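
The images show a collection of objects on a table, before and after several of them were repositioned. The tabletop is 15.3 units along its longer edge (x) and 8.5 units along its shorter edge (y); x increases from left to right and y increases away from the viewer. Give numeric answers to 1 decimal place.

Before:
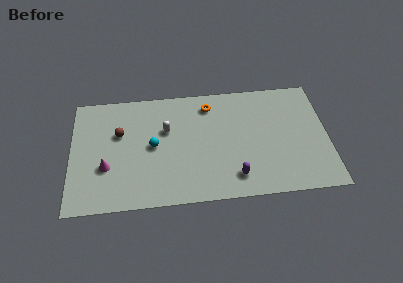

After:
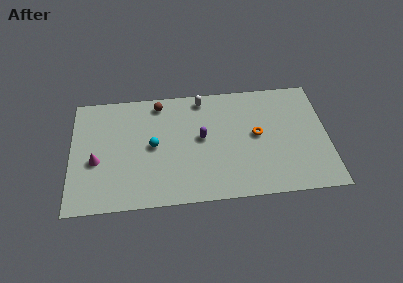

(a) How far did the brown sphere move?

3.1

From (2.9, 5.4) to (5.3, 7.4), the brown sphere covered √(2.4² + 2.0²) ≈ 3.1 units.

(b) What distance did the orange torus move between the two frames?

3.8

From (8.3, 7.0) to (11.1, 4.5), the orange torus covered √(2.8² + 2.5²) ≈ 3.8 units.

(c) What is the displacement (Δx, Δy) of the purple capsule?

(-1.9, 3.0)

The purple capsule was at about (9.7, 1.6) and moved to about (7.8, 4.6).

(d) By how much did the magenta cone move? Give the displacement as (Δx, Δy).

(-0.6, 0.5)

The magenta cone was at about (2.1, 3.0) and moved to about (1.5, 3.5).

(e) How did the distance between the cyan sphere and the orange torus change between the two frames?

+1.9

They were about 4.3 units apart before and 6.2 after — 1.9 units further apart.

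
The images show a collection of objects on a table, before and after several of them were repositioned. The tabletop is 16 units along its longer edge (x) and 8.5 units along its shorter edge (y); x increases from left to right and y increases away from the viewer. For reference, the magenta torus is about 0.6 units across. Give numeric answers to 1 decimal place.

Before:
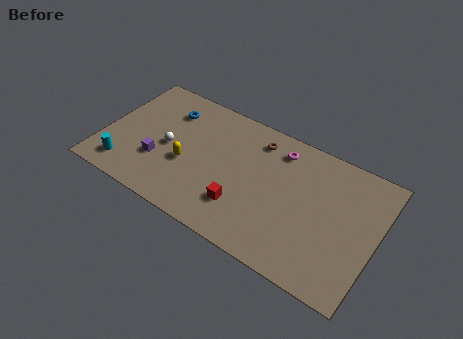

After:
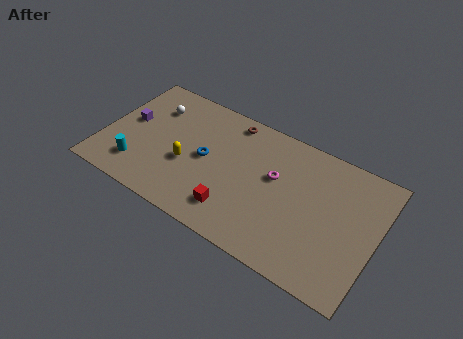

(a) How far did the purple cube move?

2.8

The purple cube was near (3.4, 2.8) before and (1.3, 4.7) after, so it travelled √(2.1² + 1.9²) ≈ 2.8 units.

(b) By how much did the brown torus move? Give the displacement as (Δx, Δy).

(-1.7, 0.5)

The brown torus started near (8.7, 7.0) and ended near (7.0, 7.5).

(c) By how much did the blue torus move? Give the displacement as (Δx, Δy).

(2.6, -2.2)

The blue torus was at about (3.4, 6.5) and moved to about (6.0, 4.3).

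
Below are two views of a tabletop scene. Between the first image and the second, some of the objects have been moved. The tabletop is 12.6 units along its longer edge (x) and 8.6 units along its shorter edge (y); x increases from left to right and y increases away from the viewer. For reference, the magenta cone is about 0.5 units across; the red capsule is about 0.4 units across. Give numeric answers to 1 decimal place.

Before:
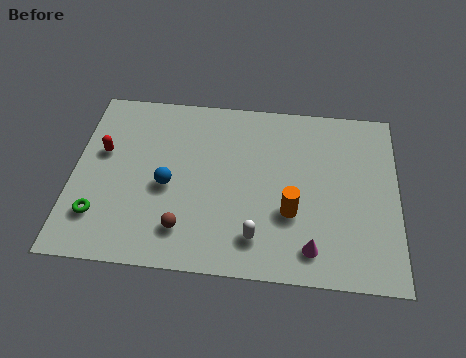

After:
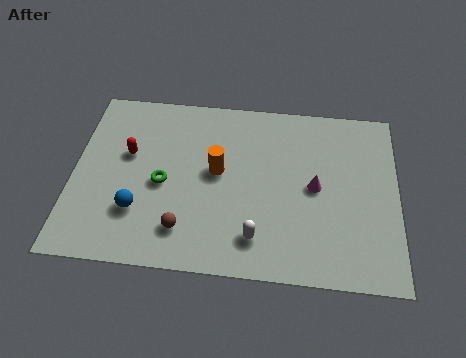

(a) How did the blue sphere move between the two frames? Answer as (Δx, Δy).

(-1.1, -1.3)

The blue sphere started near (3.7, 3.8) and ended near (2.6, 2.5).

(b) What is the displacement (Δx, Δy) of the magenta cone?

(0.1, 2.9)

The magenta cone was at about (9.3, 1.4) and moved to about (9.4, 4.3).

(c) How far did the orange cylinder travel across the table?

3.4

The orange cylinder moved from about (8.5, 3.0) to (5.6, 4.7), a distance of √(2.9² + 1.7²) ≈ 3.4.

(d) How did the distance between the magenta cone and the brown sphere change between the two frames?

+0.7

The distance was about 4.9 in the first image and 5.6 in the second, so they moved 0.7 units further apart.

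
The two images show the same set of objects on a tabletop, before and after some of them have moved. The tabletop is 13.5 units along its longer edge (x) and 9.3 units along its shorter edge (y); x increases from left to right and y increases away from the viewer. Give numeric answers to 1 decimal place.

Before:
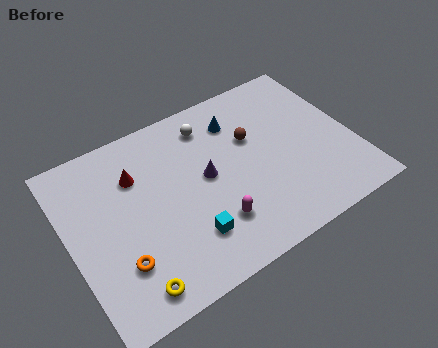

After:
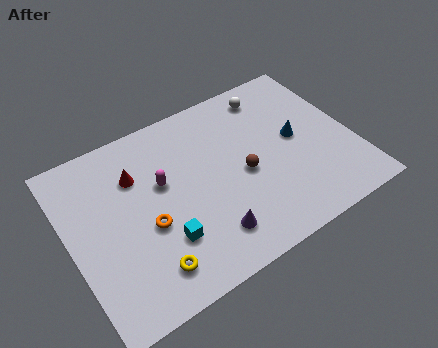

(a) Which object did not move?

the red cone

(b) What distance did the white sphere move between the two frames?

3.1

The white sphere was near (7.1, 7.6) before and (10.2, 7.9) after, so it travelled √(3.1² + 0.3²) ≈ 3.1 units.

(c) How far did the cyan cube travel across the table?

1.2

From (5.2, 2.3) to (4.1, 2.7), the cyan cube covered √(1.1² + 0.4²) ≈ 1.2 units.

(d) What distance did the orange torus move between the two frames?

1.9

The orange torus was near (2.0, 2.6) before and (3.5, 3.8) after, so it travelled √(1.5² + 1.2²) ≈ 1.9 units.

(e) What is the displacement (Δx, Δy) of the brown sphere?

(-0.7, -1.7)

From the two frames, the brown sphere sits at roughly (8.9, 5.9) before and (8.2, 4.2) after.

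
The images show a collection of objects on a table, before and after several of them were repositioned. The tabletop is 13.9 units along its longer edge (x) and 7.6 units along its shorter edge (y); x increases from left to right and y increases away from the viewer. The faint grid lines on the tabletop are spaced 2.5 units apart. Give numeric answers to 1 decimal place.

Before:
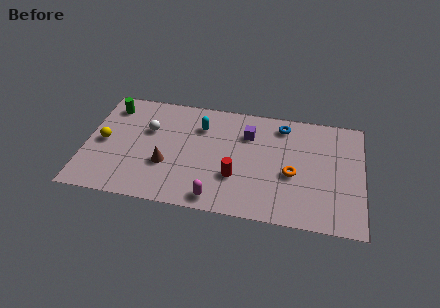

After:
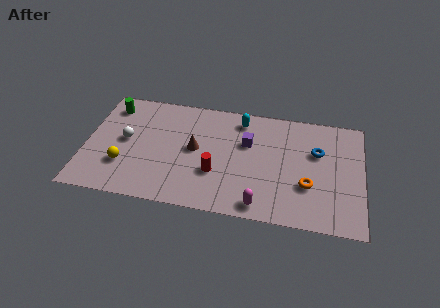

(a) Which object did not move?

the green cylinder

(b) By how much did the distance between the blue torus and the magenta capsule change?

-1.5

Before: roughly 6.3 units apart; after: 4.8. That's 1.5 units closer together.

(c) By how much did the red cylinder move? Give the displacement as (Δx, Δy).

(-1.0, 0.1)

From the two frames, the red cylinder sits at roughly (7.6, 2.5) before and (6.6, 2.6) after.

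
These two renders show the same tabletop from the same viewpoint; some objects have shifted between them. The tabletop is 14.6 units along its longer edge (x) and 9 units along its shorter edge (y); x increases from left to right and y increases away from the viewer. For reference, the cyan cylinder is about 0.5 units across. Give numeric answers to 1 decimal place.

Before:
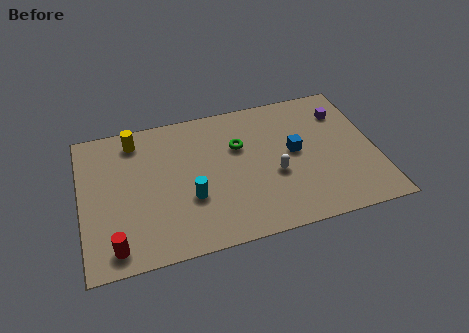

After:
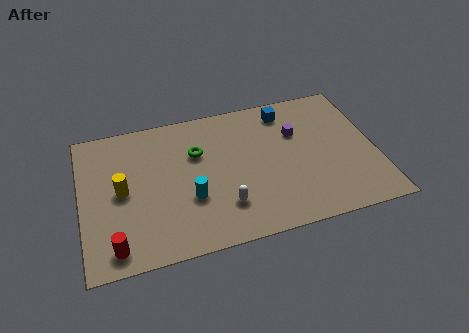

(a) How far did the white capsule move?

2.9

The white capsule moved from about (9.5, 3.6) to (6.9, 2.3), a distance of √(2.6² + 1.3²) ≈ 2.9.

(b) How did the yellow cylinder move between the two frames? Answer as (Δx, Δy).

(-0.8, -3.1)

From the two frames, the yellow cylinder sits at roughly (2.8, 7.6) before and (2.0, 4.5) after.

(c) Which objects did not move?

the cyan cylinder and the red cylinder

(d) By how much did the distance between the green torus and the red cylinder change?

-1.5

The distance was about 7.9 in the first image and 6.4 in the second, so they moved 1.5 units closer together.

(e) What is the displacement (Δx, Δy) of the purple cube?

(-2.4, -0.8)

The purple cube was at about (13.2, 6.8) and moved to about (10.8, 6.0).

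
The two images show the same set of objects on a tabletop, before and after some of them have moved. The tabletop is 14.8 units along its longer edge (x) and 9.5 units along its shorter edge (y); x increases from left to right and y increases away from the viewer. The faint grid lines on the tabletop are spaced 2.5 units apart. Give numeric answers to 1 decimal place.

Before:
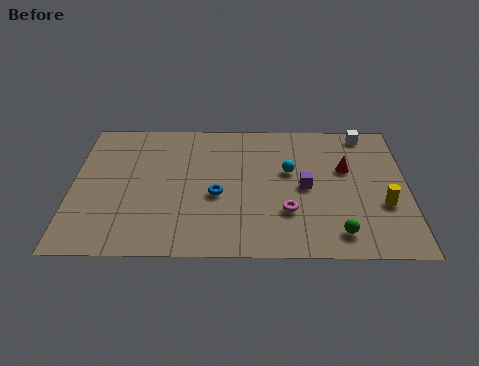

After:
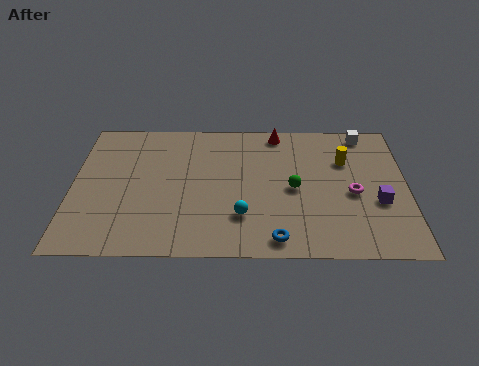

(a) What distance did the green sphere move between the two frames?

3.6

The green sphere moved from about (11.7, 1.5) to (9.8, 4.5), a distance of √(1.9² + 3.0²) ≈ 3.6.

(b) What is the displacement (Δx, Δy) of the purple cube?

(3.2, -1.0)

The purple cube was at about (10.3, 4.6) and moved to about (13.5, 3.6).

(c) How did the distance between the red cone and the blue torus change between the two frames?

+1.4

The distance was about 6.0 in the first image and 7.4 in the second, so they moved 1.4 units further apart.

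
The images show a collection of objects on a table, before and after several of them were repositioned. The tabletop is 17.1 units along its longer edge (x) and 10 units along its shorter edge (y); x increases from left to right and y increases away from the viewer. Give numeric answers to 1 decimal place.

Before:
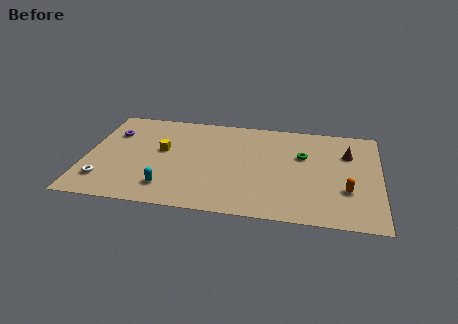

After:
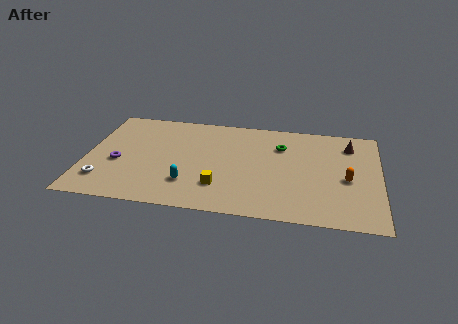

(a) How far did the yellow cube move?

4.7

The yellow cube was near (4.4, 5.7) before and (7.9, 2.6) after, so it travelled √(3.5² + 3.1²) ≈ 4.7 units.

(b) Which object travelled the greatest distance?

the yellow cube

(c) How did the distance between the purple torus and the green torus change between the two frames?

-1.3

The distance was about 11.2 in the first image and 9.9 in the second, so they moved 1.3 units closer together.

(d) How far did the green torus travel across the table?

1.5

The green torus was near (12.6, 6.4) before and (11.3, 7.2) after, so it travelled √(1.3² + 0.8²) ≈ 1.5 units.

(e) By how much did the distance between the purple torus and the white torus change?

-2.9

The distance was about 4.9 in the first image and 2.0 in the second, so they moved 2.9 units closer together.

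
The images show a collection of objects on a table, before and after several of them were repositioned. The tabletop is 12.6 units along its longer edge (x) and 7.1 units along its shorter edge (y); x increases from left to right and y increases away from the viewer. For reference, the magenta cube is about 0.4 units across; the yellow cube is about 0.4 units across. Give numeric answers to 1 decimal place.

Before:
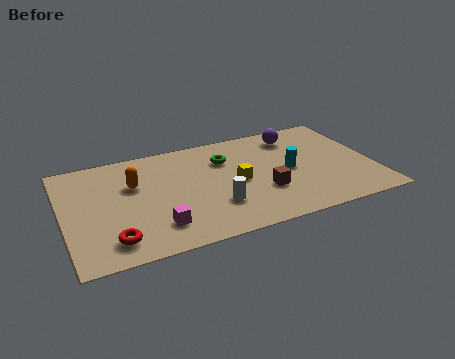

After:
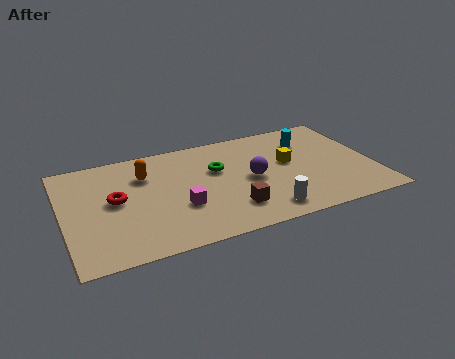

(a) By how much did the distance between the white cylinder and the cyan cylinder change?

+1.3

They were about 3.5 units apart before and 4.8 after — 1.3 units further apart.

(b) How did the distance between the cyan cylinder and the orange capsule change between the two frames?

+0.4

The distance was about 6.4 in the first image and 6.8 in the second, so they moved 0.4 units further apart.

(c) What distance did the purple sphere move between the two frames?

3.2

From (9.7, 5.8) to (7.6, 3.4), the purple sphere covered √(2.1² + 2.4²) ≈ 3.2 units.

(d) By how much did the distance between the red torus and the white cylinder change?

+2.1

The distance was about 4.3 in the first image and 6.4 in the second, so they moved 2.1 units further apart.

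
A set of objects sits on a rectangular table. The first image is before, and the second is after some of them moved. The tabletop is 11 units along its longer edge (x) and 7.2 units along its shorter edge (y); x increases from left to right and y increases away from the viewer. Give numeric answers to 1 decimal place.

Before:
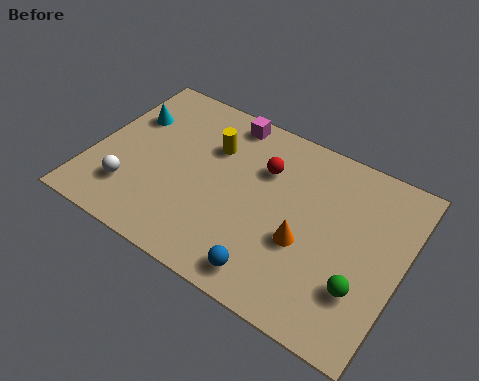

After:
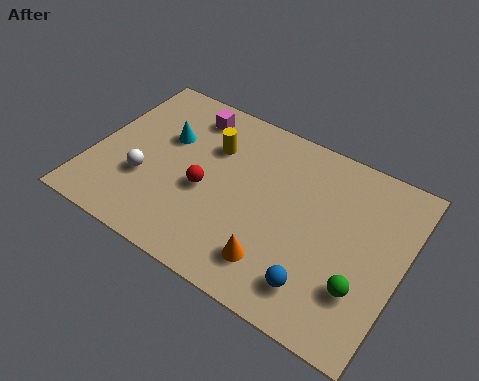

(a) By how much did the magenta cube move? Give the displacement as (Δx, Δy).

(-1.3, -0.4)

The magenta cube started near (4.3, 6.4) and ended near (3.0, 6.0).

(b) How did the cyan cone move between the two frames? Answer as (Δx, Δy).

(1.4, -0.3)

The cyan cone started near (1.0, 4.9) and ended near (2.4, 4.6).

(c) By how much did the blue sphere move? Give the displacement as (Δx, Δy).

(1.6, 0.4)

The blue sphere was at about (6.8, 1.0) and moved to about (8.4, 1.4).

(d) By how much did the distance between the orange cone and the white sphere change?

-1.2

They were about 6.2 units apart before and 5.0 after — 1.2 units closer together.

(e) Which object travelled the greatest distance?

the red sphere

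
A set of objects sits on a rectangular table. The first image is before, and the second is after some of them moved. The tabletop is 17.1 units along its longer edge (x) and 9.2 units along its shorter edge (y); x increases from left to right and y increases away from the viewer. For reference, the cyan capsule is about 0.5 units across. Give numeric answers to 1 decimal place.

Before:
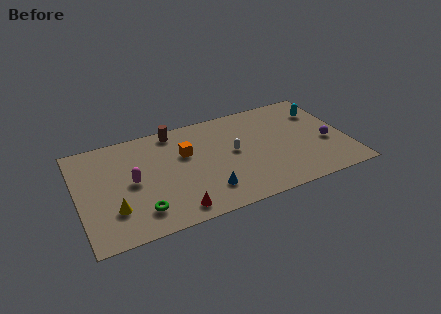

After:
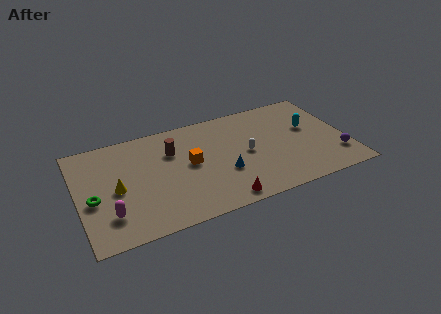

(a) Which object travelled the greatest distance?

the green torus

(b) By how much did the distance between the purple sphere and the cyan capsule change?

+0.4

The distance was about 3.1 in the first image and 3.5 in the second, so they moved 0.4 units further apart.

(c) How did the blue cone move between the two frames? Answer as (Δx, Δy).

(1.2, 1.2)

The blue cone was at about (7.9, 2.1) and moved to about (9.1, 3.3).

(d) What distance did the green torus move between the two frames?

3.4

From (3.7, 1.9) to (0.9, 3.9), the green torus covered √(2.8² + 2.0²) ≈ 3.4 units.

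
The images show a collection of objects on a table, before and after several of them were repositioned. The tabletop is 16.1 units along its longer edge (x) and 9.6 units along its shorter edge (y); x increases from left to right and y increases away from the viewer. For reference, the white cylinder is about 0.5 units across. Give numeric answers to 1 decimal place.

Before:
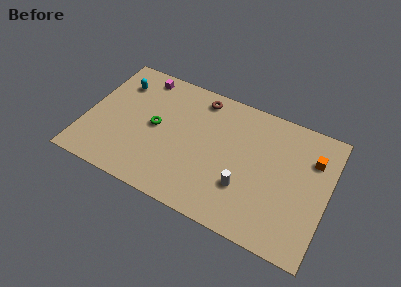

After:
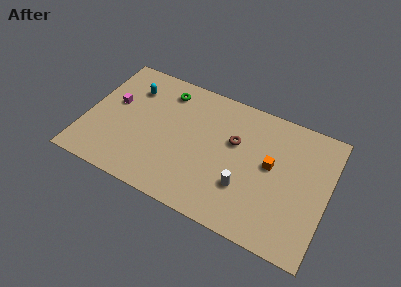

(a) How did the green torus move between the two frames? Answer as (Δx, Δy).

(0.3, 3.0)

From the two frames, the green torus sits at roughly (4.6, 4.9) before and (4.9, 7.9) after.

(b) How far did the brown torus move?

3.5

The brown torus moved from about (7.2, 8.3) to (9.8, 6.0), a distance of √(2.6² + 2.3²) ≈ 3.5.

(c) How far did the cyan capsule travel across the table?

0.9

The cyan capsule moved from about (1.8, 7.3) to (2.7, 7.2), a distance of √(0.9² + 0.1²) ≈ 0.9.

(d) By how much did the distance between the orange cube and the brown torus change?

-5.2

They were about 7.8 units apart before and 2.6 after — 5.2 units closer together.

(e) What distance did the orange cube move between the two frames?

3.1

From (14.9, 6.9) to (12.3, 5.3), the orange cube covered √(2.6² + 1.6²) ≈ 3.1 units.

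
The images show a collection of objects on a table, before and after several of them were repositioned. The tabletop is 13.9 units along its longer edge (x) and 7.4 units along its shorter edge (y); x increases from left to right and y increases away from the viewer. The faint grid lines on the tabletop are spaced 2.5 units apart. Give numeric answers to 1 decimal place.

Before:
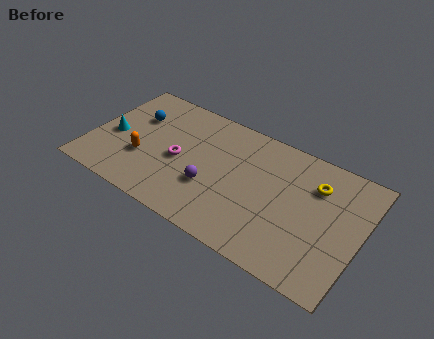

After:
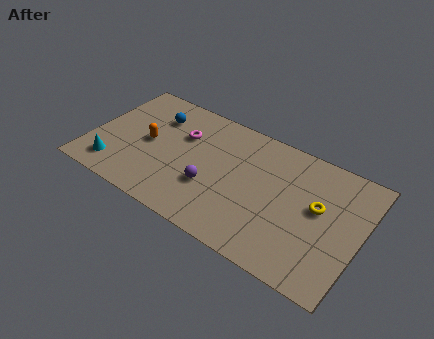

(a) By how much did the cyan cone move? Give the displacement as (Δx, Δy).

(0.4, -1.9)

The cyan cone started near (1.1, 3.3) and ended near (1.5, 1.4).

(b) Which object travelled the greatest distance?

the cyan cone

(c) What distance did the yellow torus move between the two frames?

1.2

From (11.4, 5.4) to (11.7, 4.2), the yellow torus covered √(0.3² + 1.2²) ≈ 1.2 units.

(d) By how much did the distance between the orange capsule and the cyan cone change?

+0.9

Before: roughly 1.8 units apart; after: 2.7. That's 0.9 units further apart.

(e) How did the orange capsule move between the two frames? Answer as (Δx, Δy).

(0.1, 1.1)

The orange capsule was at about (2.8, 2.6) and moved to about (2.9, 3.7).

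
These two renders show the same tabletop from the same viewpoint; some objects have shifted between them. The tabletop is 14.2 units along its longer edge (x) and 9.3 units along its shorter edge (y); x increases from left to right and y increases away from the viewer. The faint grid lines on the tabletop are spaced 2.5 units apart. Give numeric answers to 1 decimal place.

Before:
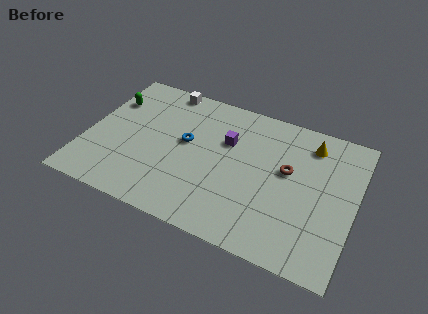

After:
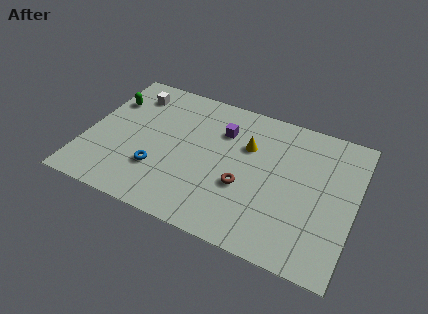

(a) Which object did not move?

the green capsule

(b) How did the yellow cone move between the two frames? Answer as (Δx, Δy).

(-3.2, -1.4)

The yellow cone was at about (11.6, 7.6) and moved to about (8.4, 6.2).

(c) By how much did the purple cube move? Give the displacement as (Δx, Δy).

(-0.3, 0.6)

The purple cube started near (7.3, 6.1) and ended near (7.0, 6.7).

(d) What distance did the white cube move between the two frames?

1.9

The white cube moved from about (3.6, 8.5) to (2.0, 7.5), a distance of √(1.6² + 1.0²) ≈ 1.9.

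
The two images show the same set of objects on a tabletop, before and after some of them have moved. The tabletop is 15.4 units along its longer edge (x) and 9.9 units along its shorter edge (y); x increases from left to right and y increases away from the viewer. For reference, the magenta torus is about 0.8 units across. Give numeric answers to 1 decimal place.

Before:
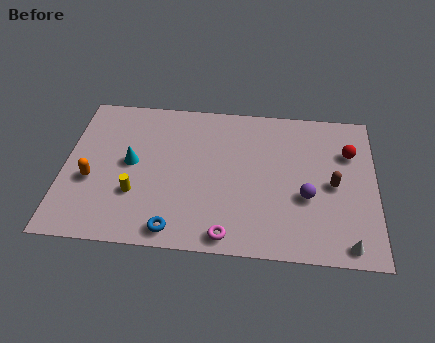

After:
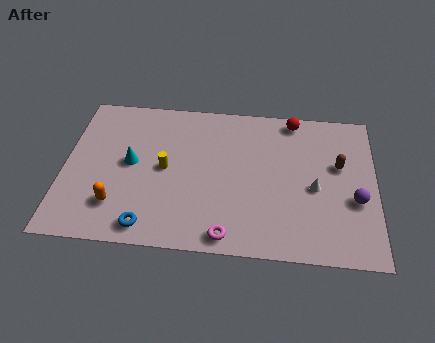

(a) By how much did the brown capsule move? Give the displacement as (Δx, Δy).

(0.3, 1.3)

From the two frames, the brown capsule sits at roughly (13.3, 4.7) before and (13.6, 6.0) after.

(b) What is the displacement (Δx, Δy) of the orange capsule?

(1.3, -1.5)

The orange capsule started near (1.4, 3.9) and ended near (2.7, 2.4).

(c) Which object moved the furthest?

the white cone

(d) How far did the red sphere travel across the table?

3.4

The red sphere moved from about (14.1, 6.9) to (11.3, 8.9), a distance of √(2.8² + 2.0²) ≈ 3.4.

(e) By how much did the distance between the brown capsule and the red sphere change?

+1.4

Before: roughly 2.3 units apart; after: 3.7. That's 1.4 units further apart.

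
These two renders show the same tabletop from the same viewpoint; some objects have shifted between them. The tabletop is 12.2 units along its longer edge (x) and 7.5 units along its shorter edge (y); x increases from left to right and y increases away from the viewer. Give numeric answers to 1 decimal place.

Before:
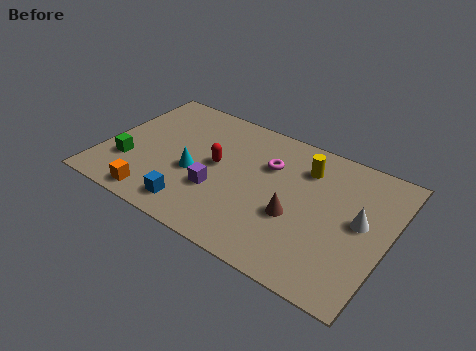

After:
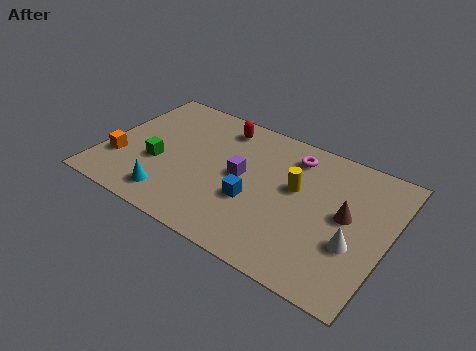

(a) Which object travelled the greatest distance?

the blue cube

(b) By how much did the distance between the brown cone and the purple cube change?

+1.2

The distance was about 3.3 in the first image and 4.5 in the second, so they moved 1.2 units further apart.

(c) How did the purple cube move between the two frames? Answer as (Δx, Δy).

(0.8, 1.3)

The purple cube started near (5.1, 2.6) and ended near (5.9, 3.9).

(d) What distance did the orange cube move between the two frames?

2.4

The orange cube was near (2.7, 0.9) before and (0.8, 2.3) after, so it travelled √(1.9² + 1.4²) ≈ 2.4 units.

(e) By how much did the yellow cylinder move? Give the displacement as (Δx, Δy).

(-0.2, -1.3)

From the two frames, the yellow cylinder sits at roughly (8.4, 5.7) before and (8.2, 4.4) after.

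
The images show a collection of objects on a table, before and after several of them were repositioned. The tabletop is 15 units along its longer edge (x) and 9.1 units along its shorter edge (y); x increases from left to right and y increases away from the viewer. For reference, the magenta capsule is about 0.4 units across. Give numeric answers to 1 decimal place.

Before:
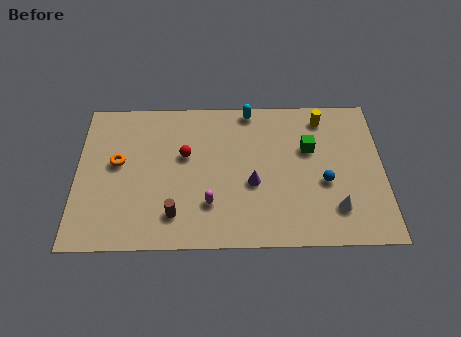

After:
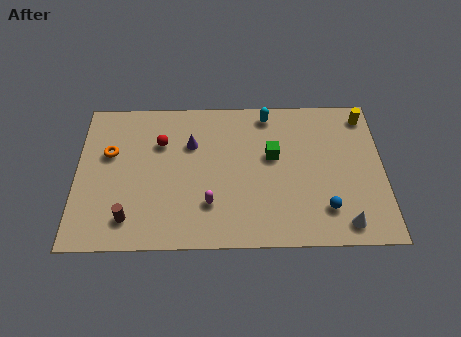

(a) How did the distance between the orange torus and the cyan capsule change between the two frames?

+0.9

They were about 7.2 units apart before and 8.1 after — 0.9 units further apart.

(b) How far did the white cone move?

1.0

The white cone moved from about (12.6, 2.1) to (13.0, 1.2), a distance of √(0.4² + 0.9²) ≈ 1.0.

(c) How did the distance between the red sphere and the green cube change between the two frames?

-0.5

Before: roughly 6.1 units apart; after: 5.6. That's 0.5 units closer together.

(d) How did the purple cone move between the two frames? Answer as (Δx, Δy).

(-3.0, 2.5)

The purple cone was at about (8.6, 3.7) and moved to about (5.6, 6.2).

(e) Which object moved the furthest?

the purple cone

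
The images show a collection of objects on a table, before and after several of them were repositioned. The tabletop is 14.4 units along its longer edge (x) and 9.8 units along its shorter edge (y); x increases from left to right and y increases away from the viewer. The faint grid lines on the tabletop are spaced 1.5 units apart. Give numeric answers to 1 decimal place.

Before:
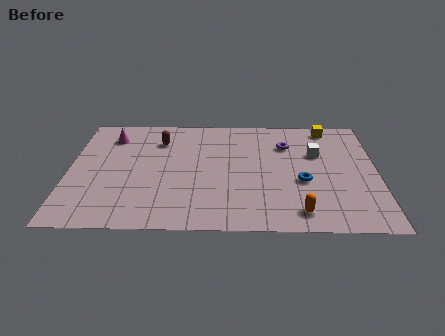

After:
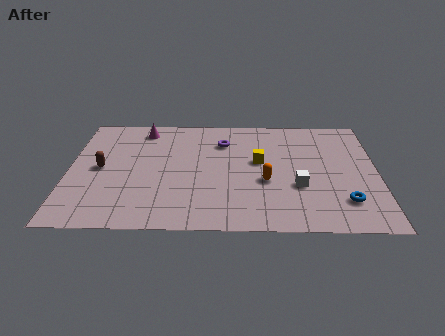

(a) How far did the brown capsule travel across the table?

3.7

The brown capsule moved from about (4.2, 7.4) to (1.5, 4.9), a distance of √(2.7² + 2.5²) ≈ 3.7.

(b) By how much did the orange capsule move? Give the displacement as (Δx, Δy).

(-1.5, 2.5)

From the two frames, the orange capsule sits at roughly (10.7, 1.4) before and (9.2, 3.9) after.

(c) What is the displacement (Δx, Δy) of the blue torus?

(1.9, -1.6)

The blue torus was at about (10.9, 3.9) and moved to about (12.8, 2.3).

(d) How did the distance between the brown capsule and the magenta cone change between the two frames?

+1.7

Before: roughly 2.3 units apart; after: 4.0. That's 1.7 units further apart.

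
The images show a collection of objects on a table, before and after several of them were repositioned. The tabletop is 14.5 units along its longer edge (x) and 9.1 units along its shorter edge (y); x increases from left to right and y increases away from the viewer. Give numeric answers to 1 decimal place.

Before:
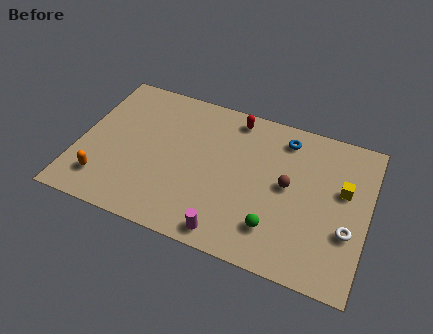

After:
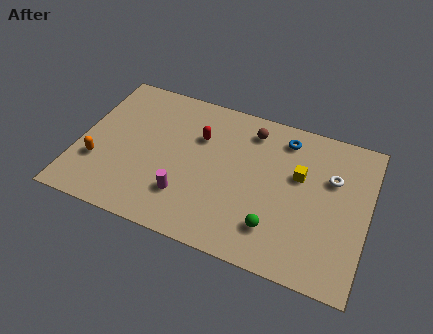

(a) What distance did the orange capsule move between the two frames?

1.1

From (1.5, 1.9) to (1.1, 2.9), the orange capsule covered √(0.4² + 1.0²) ≈ 1.1 units.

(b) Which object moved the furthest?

the brown sphere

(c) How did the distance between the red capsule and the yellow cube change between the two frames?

-1.1

They were about 6.2 units apart before and 5.1 after — 1.1 units closer together.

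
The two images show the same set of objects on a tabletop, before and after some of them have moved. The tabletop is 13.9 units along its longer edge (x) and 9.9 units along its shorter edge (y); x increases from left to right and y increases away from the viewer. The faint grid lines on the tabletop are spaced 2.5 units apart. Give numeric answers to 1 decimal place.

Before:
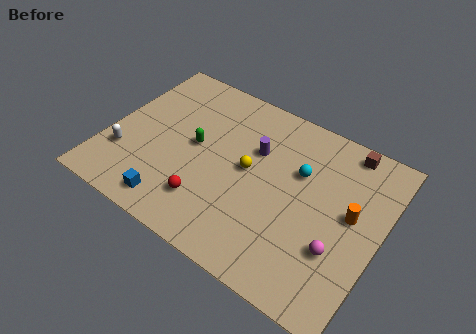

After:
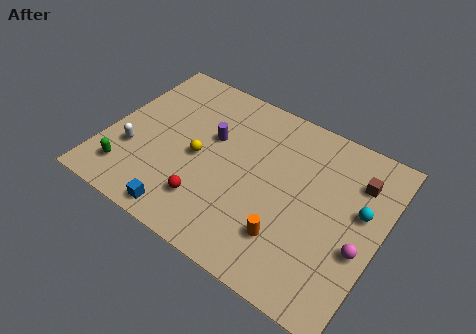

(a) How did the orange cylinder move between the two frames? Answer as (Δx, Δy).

(-2.7, -2.9)

From the two frames, the orange cylinder sits at roughly (12.4, 5.4) before and (9.7, 2.5) after.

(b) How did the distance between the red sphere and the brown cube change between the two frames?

-0.4

The distance was about 8.9 in the first image and 8.5 in the second, so they moved 0.4 units closer together.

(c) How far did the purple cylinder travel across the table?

2.2

The purple cylinder was near (7.3, 6.5) before and (5.1, 6.1) after, so it travelled √(2.2² + 0.4²) ≈ 2.2 units.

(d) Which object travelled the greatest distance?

the green capsule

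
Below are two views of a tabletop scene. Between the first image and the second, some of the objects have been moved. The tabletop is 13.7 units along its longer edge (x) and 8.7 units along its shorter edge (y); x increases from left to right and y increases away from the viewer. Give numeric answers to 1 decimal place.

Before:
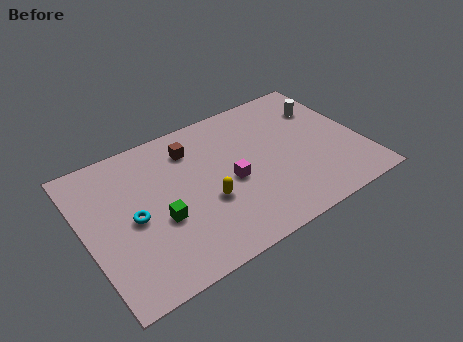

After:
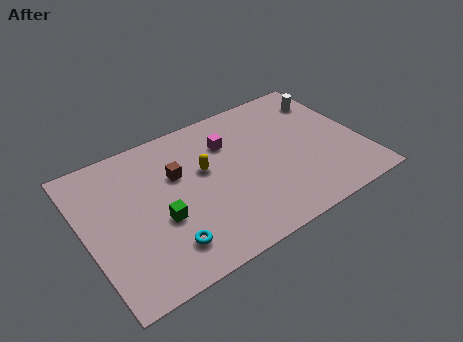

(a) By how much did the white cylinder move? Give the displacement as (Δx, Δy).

(0.3, 0.5)

The white cylinder started near (12.3, 6.3) and ended near (12.6, 6.8).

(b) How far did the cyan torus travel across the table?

2.6

The cyan torus moved from about (2.3, 4.1) to (3.5, 1.8), a distance of √(1.2² + 2.3²) ≈ 2.6.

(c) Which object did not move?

the green cube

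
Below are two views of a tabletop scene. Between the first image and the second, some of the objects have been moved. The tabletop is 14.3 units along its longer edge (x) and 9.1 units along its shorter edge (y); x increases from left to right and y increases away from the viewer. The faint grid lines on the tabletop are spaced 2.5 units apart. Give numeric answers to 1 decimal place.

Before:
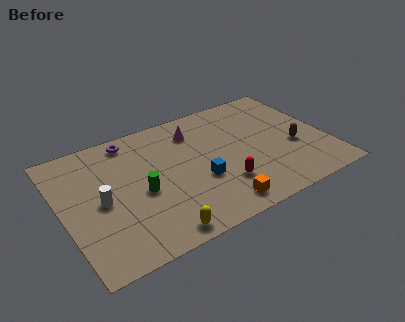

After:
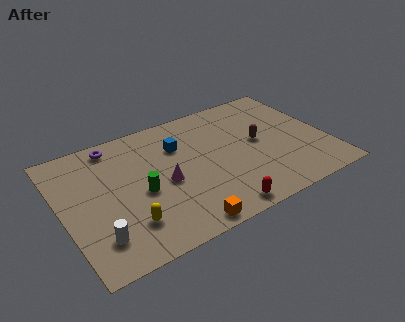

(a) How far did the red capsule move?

1.7

From (8.3, 2.5) to (7.8, 0.9), the red capsule covered √(0.5² + 1.6²) ≈ 1.7 units.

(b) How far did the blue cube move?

3.1

The blue cube was near (7.2, 3.4) before and (6.5, 6.4) after, so it travelled √(0.7² + 3.0²) ≈ 3.1 units.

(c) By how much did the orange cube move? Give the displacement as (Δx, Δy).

(-2.0, -0.4)

The orange cube started near (7.8, 1.2) and ended near (5.8, 0.8).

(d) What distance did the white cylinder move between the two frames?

2.4

From (2.0, 4.3) to (1.5, 2.0), the white cylinder covered √(0.5² + 2.3²) ≈ 2.4 units.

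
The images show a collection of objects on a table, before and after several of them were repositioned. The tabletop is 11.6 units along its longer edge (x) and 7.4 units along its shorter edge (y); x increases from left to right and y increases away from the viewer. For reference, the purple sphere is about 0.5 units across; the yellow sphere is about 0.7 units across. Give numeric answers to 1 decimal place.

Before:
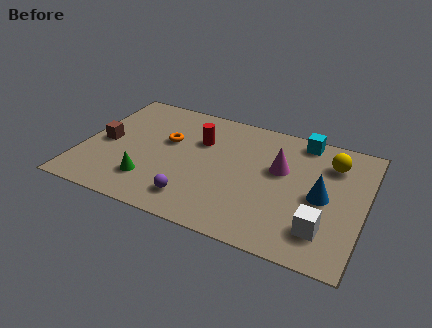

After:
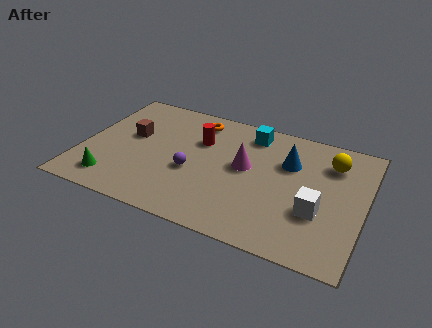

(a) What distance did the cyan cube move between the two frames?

2.1

The cyan cube moved from about (8.8, 6.6) to (6.7, 6.2), a distance of √(2.1² + 0.4²) ≈ 2.1.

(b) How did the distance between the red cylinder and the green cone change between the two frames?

+1.3

They were about 3.6 units apart before and 4.9 after — 1.3 units further apart.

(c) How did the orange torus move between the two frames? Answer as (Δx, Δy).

(1.0, 1.7)

The orange torus was at about (3.4, 4.5) and moved to about (4.4, 6.2).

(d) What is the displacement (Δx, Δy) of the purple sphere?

(-0.3, 1.6)

The purple sphere started near (4.9, 1.4) and ended near (4.6, 3.0).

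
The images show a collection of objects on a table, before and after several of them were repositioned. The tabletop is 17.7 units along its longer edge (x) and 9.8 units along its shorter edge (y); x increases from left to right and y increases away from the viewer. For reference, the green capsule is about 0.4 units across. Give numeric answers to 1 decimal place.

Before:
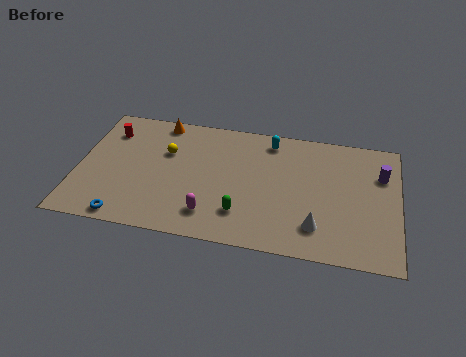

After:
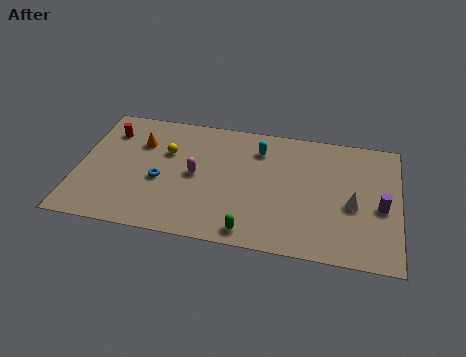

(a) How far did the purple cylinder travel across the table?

2.5

The purple cylinder was near (16.7, 6.8) before and (16.7, 4.3) after, so it travelled √(0.0² + 2.5²) ≈ 2.5 units.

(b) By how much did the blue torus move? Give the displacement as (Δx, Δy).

(1.7, 3.2)

The blue torus started near (2.9, 0.9) and ended near (4.6, 4.1).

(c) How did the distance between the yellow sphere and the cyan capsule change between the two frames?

-0.8

The distance was about 6.0 in the first image and 5.2 in the second, so they moved 0.8 units closer together.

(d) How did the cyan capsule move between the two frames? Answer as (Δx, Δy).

(-0.6, -0.8)

The cyan capsule was at about (10.5, 8.4) and moved to about (9.9, 7.6).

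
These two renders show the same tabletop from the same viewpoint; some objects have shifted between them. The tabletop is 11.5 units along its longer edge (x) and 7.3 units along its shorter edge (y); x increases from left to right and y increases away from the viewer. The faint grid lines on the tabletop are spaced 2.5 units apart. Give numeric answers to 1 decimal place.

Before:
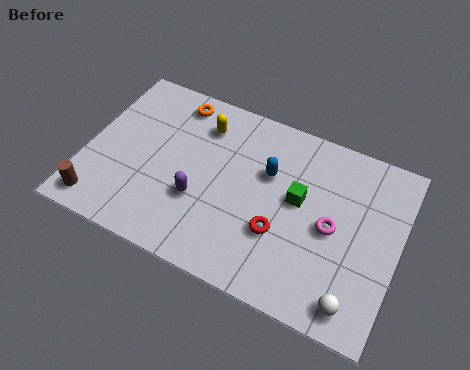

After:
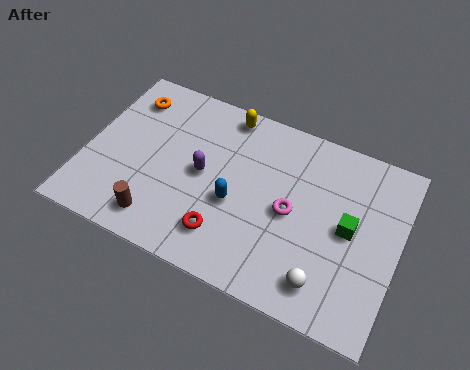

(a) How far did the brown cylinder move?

2.2

The brown cylinder moved from about (0.8, 1.0) to (3.0, 1.2), a distance of √(2.2² + 0.2²) ≈ 2.2.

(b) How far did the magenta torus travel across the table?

1.5

The magenta torus moved from about (9.1, 3.5) to (7.6, 3.5), a distance of √(1.5² + 0.0²) ≈ 1.5.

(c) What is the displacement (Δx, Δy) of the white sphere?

(-1.1, 0.3)

From the two frames, the white sphere sits at roughly (10.2, 1.0) before and (9.1, 1.3) after.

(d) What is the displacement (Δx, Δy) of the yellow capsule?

(0.8, 0.8)

The yellow capsule was at about (4.0, 5.7) and moved to about (4.8, 6.5).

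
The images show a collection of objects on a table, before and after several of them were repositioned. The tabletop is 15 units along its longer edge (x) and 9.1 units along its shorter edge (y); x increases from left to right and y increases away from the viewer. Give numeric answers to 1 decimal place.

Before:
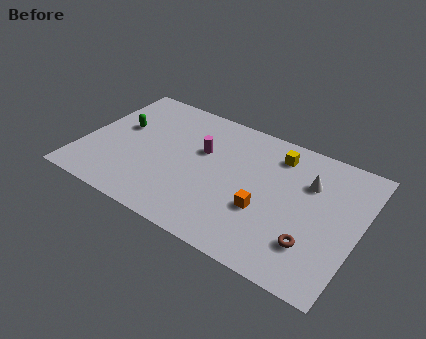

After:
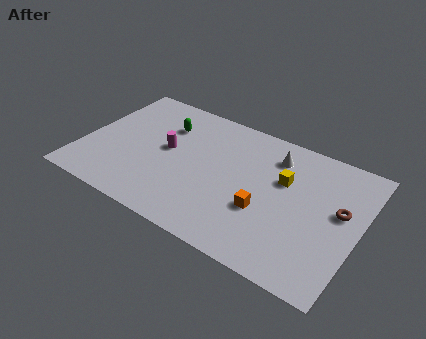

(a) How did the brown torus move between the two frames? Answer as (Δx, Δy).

(1.1, 2.8)

From the two frames, the brown torus sits at roughly (12.8, 2.4) before and (13.9, 5.2) after.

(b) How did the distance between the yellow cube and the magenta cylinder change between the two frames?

+2.1

Before: roughly 4.3 units apart; after: 6.4. That's 2.1 units further apart.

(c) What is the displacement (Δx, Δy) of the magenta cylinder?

(-1.8, -0.8)

From the two frames, the magenta cylinder sits at roughly (6.3, 5.7) before and (4.5, 4.9) after.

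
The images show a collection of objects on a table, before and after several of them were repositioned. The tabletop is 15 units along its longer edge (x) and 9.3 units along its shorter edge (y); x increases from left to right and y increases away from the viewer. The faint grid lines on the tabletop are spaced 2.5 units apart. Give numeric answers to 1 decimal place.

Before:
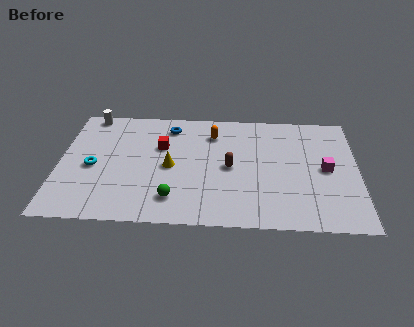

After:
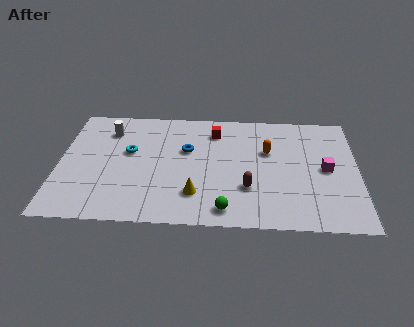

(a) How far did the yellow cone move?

2.5

The yellow cone moved from about (5.6, 4.4) to (6.9, 2.3), a distance of √(1.3² + 2.1²) ≈ 2.5.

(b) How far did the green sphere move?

2.7

From (5.8, 1.9) to (8.4, 1.2), the green sphere covered √(2.6² + 0.7²) ≈ 2.7 units.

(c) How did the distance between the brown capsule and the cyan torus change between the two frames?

-0.4

They were about 6.9 units apart before and 6.5 after — 0.4 units closer together.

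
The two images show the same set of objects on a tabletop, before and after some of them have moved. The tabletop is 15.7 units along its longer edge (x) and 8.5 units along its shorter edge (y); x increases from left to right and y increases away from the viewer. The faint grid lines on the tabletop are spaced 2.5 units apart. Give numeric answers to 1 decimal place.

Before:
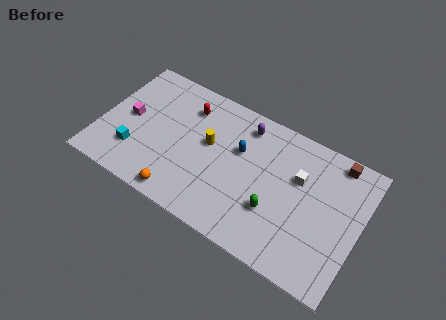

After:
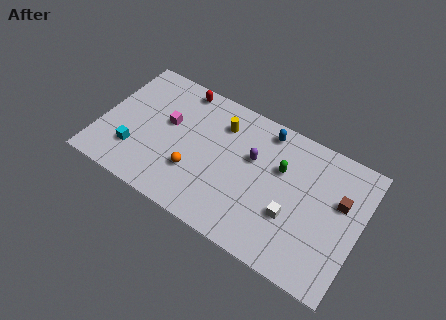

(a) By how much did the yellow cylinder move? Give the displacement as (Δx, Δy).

(0.5, 1.6)

From the two frames, the yellow cylinder sits at roughly (6.5, 4.9) before and (7.0, 6.5) after.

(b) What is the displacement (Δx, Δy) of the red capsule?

(-0.6, 1.0)

The red capsule started near (4.9, 6.6) and ended near (4.3, 7.6).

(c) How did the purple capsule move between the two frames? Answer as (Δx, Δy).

(0.7, -1.8)

From the two frames, the purple capsule sits at roughly (8.4, 7.1) before and (9.1, 5.3) after.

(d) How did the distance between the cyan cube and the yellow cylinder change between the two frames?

+1.4

The distance was about 4.9 in the first image and 6.3 in the second, so they moved 1.4 units further apart.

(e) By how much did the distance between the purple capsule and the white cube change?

-0.3

Before: roughly 3.8 units apart; after: 3.5. That's 0.3 units closer together.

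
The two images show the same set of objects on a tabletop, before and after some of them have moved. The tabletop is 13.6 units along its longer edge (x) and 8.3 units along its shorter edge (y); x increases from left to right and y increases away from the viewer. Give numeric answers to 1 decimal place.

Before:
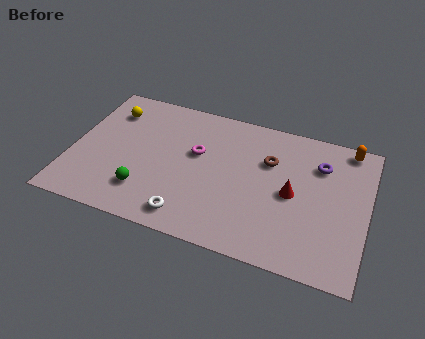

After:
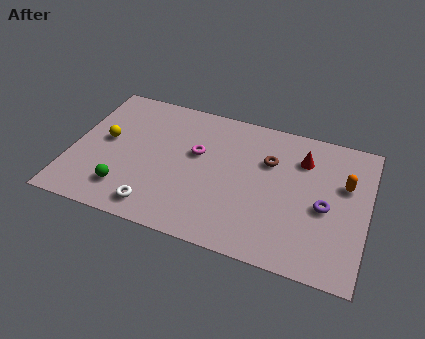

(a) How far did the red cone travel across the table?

2.2

From (10.2, 4.0) to (10.5, 6.2), the red cone covered √(0.3² + 2.2²) ≈ 2.2 units.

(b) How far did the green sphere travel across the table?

0.9

The green sphere was near (3.6, 2.0) before and (2.7, 1.8) after, so it travelled √(0.9² + 0.2²) ≈ 0.9 units.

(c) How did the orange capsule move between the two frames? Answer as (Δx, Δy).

(0.0, -2.2)

The orange capsule was at about (12.5, 7.5) and moved to about (12.5, 5.3).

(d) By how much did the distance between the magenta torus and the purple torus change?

+0.4

The distance was about 5.7 in the first image and 6.1 in the second, so they moved 0.4 units further apart.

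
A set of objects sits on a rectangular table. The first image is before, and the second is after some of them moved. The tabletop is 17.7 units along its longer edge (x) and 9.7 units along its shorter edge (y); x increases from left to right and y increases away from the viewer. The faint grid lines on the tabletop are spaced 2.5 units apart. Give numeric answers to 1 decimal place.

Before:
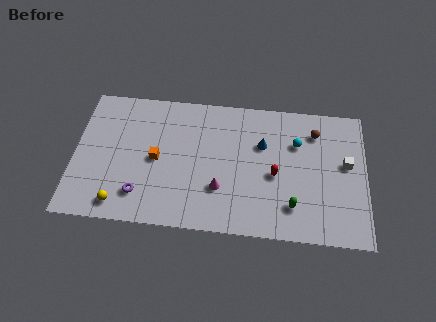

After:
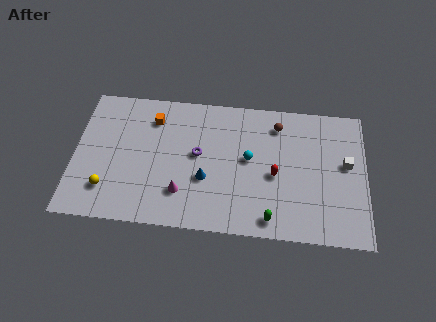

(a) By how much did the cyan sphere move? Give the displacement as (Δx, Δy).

(-2.9, -1.4)

From the two frames, the cyan sphere sits at roughly (13.5, 6.7) before and (10.6, 5.3) after.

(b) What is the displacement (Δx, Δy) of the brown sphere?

(-2.3, 0.3)

From the two frames, the brown sphere sits at roughly (14.6, 7.6) before and (12.3, 7.9) after.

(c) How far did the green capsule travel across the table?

1.6

The green capsule moved from about (13.3, 2.2) to (12.0, 1.2), a distance of √(1.3² + 1.0²) ≈ 1.6.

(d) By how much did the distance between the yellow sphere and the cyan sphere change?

-2.9

They were about 11.9 units apart before and 9.0 after — 2.9 units closer together.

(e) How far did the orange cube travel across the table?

2.9

The orange cube was near (5.0, 4.7) before and (4.7, 7.6) after, so it travelled √(0.3² + 2.9²) ≈ 2.9 units.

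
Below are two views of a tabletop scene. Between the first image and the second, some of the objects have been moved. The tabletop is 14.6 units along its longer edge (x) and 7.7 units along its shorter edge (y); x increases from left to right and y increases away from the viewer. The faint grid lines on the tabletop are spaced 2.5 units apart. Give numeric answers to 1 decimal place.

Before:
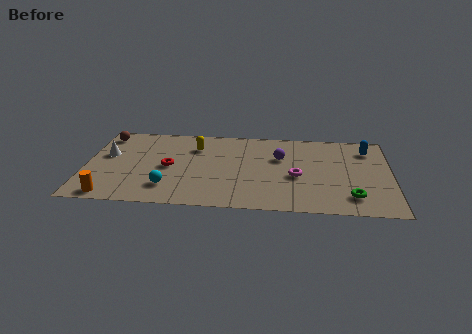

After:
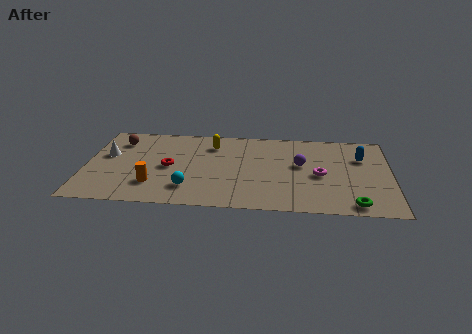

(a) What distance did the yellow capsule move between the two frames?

0.9

The yellow capsule was near (5.2, 5.7) before and (6.0, 6.0) after, so it travelled √(0.8² + 0.3²) ≈ 0.9 units.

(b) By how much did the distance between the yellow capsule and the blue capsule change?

-1.1

Before: roughly 8.3 units apart; after: 7.2. That's 1.1 units closer together.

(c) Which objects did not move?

the red torus and the white cone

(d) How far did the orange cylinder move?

2.3

From (1.3, 0.8) to (3.3, 2.0), the orange cylinder covered √(2.0² + 1.2²) ≈ 2.3 units.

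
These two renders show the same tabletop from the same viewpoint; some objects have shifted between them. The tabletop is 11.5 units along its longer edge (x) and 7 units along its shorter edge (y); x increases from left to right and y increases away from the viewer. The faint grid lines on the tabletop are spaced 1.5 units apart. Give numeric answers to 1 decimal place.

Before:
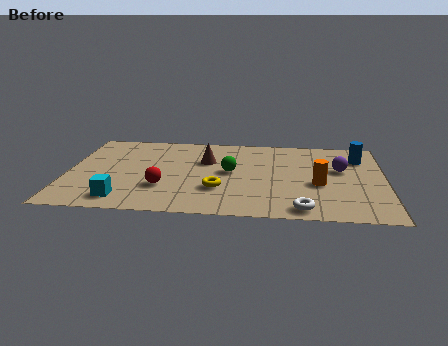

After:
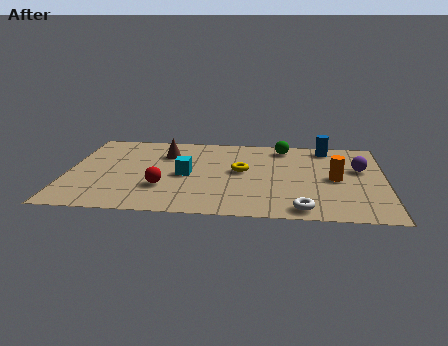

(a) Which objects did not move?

the white torus and the red sphere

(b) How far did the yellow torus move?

1.8

The yellow torus moved from about (5.5, 2.2) to (6.3, 3.8), a distance of √(0.8² + 1.6²) ≈ 1.8.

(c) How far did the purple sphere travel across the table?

0.7

The purple sphere moved from about (9.9, 4.2) to (10.6, 4.3), a distance of √(0.7² + 0.1²) ≈ 0.7.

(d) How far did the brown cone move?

1.6

The brown cone moved from about (5.0, 4.6) to (3.5, 5.1), a distance of √(1.5² + 0.5²) ≈ 1.6.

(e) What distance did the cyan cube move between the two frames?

3.1

From (2.1, 1.1) to (4.3, 3.3), the cyan cube covered √(2.2² + 2.2²) ≈ 3.1 units.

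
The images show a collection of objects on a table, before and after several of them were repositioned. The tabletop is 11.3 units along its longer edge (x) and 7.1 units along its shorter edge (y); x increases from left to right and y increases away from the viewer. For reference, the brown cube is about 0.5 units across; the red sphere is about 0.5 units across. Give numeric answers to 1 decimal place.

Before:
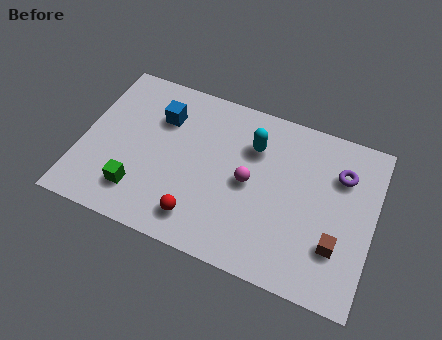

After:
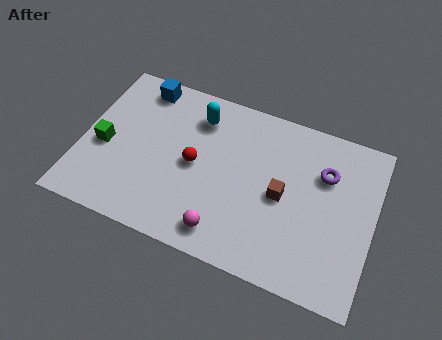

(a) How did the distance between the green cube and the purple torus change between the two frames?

+0.3

The distance was about 8.3 in the first image and 8.6 in the second, so they moved 0.3 units further apart.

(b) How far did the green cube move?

2.1

From (2.4, 1.6) to (0.9, 3.1), the green cube covered √(1.5² + 1.5²) ≈ 2.1 units.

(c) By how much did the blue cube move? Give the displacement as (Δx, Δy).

(-0.9, 1.1)

The blue cube was at about (2.9, 5.1) and moved to about (2.0, 6.2).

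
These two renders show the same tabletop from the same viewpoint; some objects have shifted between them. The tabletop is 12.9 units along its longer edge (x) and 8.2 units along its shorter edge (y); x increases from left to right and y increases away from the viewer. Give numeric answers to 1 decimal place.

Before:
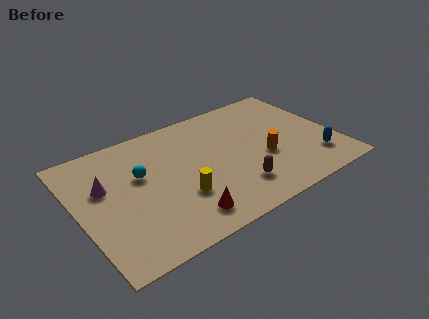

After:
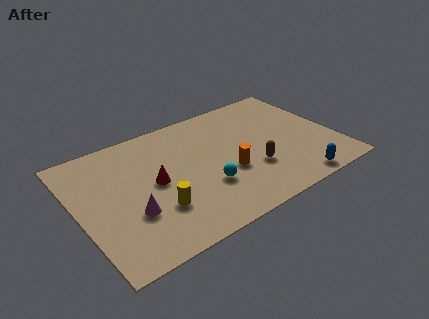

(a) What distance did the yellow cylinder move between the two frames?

1.2

The yellow cylinder was near (4.8, 2.7) before and (3.6, 2.5) after, so it travelled √(1.2² + 0.2²) ≈ 1.2 units.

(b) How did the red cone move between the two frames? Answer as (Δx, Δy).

(-0.9, 2.8)

The red cone started near (4.7, 1.4) and ended near (3.8, 4.2).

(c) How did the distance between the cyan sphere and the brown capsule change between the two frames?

-2.9

They were about 5.3 units apart before and 2.4 after — 2.9 units closer together.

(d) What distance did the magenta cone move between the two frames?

2.5

The magenta cone moved from about (1.4, 5.1) to (2.4, 2.8), a distance of √(1.0² + 2.3²) ≈ 2.5.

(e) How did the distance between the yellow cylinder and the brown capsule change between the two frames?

+2.1

The distance was about 2.8 in the first image and 4.9 in the second, so they moved 2.1 units further apart.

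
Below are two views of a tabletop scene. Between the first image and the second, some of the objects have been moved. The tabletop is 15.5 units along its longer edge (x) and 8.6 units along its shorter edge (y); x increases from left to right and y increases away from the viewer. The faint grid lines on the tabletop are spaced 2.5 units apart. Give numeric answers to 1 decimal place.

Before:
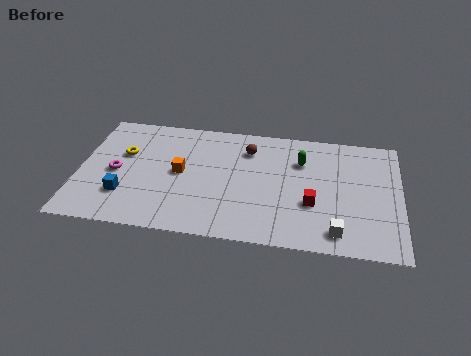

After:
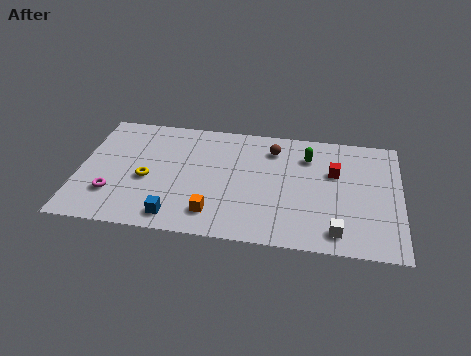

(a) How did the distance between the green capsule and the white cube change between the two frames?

+0.3

They were about 5.1 units apart before and 5.4 after — 0.3 units further apart.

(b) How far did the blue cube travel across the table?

2.8

The blue cube moved from about (2.3, 2.4) to (4.8, 1.2), a distance of √(2.5² + 1.2²) ≈ 2.8.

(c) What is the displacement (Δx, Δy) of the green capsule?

(0.3, 0.4)

The green capsule started near (10.7, 6.1) and ended near (11.0, 6.5).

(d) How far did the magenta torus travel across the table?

1.6

The magenta torus was near (1.8, 4.0) before and (1.7, 2.4) after, so it travelled √(0.1² + 1.6²) ≈ 1.6 units.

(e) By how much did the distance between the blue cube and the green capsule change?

-1.0

The distance was about 9.2 in the first image and 8.2 in the second, so they moved 1.0 units closer together.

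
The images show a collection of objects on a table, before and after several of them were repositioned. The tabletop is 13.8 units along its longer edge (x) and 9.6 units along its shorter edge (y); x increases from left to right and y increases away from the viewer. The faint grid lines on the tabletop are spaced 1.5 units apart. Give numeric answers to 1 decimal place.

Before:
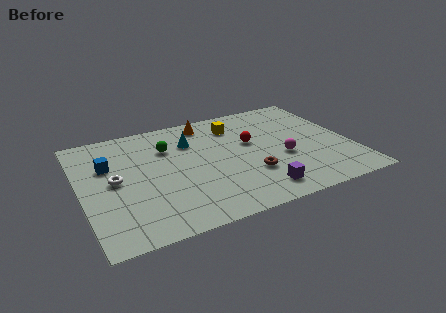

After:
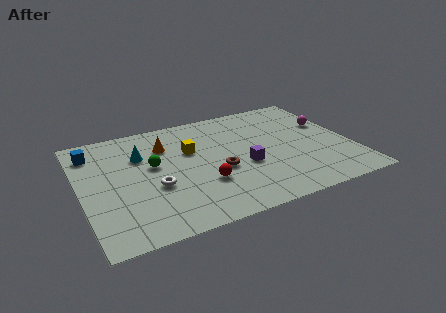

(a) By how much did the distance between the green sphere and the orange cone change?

-1.0

Before: roughly 2.7 units apart; after: 1.7. That's 1.0 units closer together.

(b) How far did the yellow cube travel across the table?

2.9

The yellow cube was near (8.2, 7.5) before and (5.7, 6.1) after, so it travelled √(2.5² + 1.4²) ≈ 2.9 units.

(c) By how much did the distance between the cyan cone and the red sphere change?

+1.3

Before: roughly 3.2 units apart; after: 4.5. That's 1.3 units further apart.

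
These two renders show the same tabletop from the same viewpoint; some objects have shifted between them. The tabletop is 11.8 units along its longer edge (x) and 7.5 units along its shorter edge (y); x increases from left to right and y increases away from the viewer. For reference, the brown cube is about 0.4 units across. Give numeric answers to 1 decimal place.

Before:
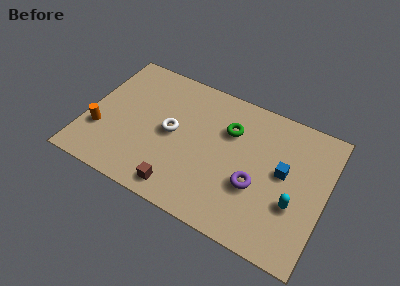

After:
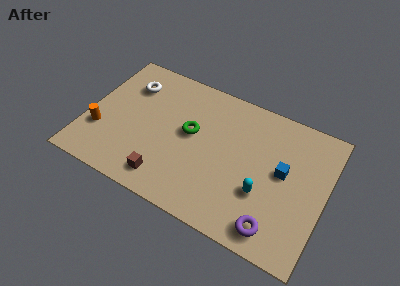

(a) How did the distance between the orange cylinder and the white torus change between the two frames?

-0.3

The distance was about 3.7 in the first image and 3.4 in the second, so they moved 0.3 units closer together.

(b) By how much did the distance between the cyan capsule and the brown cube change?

-0.9

They were about 5.7 units apart before and 4.8 after — 0.9 units closer together.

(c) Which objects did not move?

the orange cylinder and the blue cube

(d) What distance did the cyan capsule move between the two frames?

1.5

The cyan capsule moved from about (10.4, 2.7) to (8.9, 2.6), a distance of √(1.5² + 0.1²) ≈ 1.5.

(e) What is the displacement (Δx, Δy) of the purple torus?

(1.2, -1.7)

The purple torus was at about (8.5, 2.8) and moved to about (9.7, 1.1).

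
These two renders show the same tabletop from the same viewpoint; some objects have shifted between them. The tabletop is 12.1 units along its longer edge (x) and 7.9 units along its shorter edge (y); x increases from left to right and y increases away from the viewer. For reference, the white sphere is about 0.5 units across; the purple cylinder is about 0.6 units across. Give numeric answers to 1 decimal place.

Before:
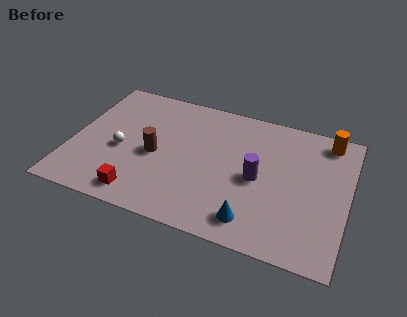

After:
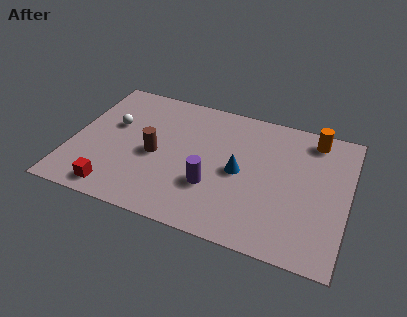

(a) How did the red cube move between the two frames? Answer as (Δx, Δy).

(-1.1, -0.1)

The red cube started near (3.3, 1.1) and ended near (2.2, 1.0).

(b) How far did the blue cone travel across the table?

2.6

The blue cone was near (8.2, 1.3) before and (7.4, 3.8) after, so it travelled √(0.8² + 2.5²) ≈ 2.6 units.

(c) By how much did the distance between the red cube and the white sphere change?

+1.3

Before: roughly 2.5 units apart; after: 3.8. That's 1.3 units further apart.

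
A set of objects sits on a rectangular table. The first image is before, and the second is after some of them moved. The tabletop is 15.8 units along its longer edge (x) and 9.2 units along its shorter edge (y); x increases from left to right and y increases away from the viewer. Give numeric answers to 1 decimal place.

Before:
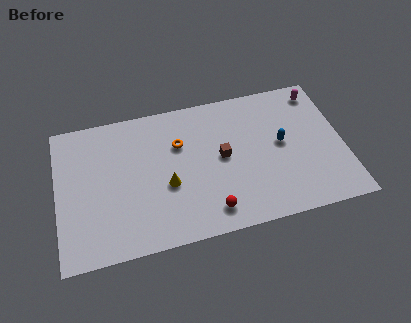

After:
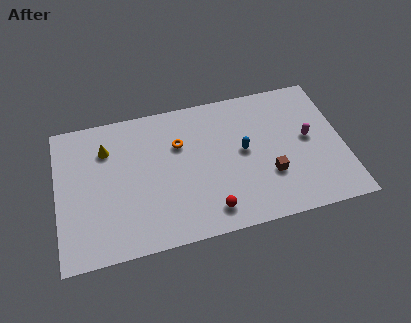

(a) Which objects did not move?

the red sphere and the orange torus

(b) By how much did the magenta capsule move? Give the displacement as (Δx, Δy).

(-0.8, -3.0)

The magenta capsule started near (14.7, 7.9) and ended near (13.9, 4.9).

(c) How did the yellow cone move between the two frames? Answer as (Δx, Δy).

(-3.2, 3.1)

From the two frames, the yellow cone sits at roughly (6.0, 3.7) before and (2.8, 6.8) after.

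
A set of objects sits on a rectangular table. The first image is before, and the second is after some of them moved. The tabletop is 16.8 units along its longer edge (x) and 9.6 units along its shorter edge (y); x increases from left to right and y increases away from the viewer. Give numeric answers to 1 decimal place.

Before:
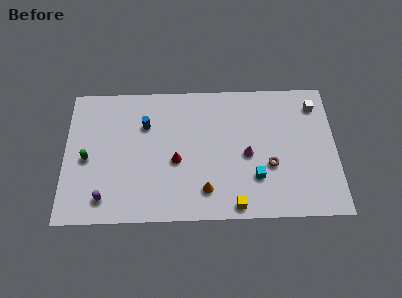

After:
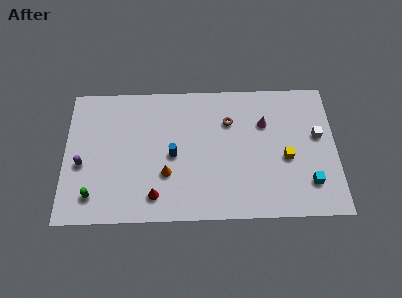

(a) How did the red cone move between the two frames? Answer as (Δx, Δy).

(-1.3, -2.4)

From the two frames, the red cone sits at roughly (6.9, 4.1) before and (5.6, 1.7) after.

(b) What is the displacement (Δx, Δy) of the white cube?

(0.1, -2.2)

The white cube was at about (15.6, 7.8) and moved to about (15.7, 5.6).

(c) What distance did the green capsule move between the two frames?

2.6

The green capsule moved from about (1.4, 4.4) to (1.8, 1.8), a distance of √(0.4² + 2.6²) ≈ 2.6.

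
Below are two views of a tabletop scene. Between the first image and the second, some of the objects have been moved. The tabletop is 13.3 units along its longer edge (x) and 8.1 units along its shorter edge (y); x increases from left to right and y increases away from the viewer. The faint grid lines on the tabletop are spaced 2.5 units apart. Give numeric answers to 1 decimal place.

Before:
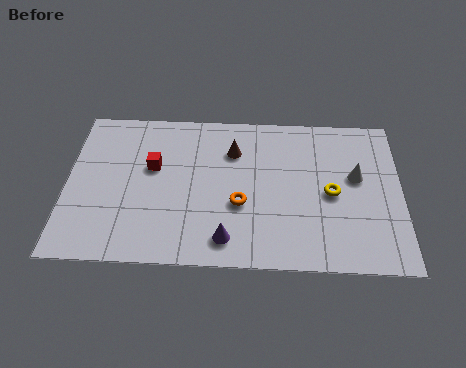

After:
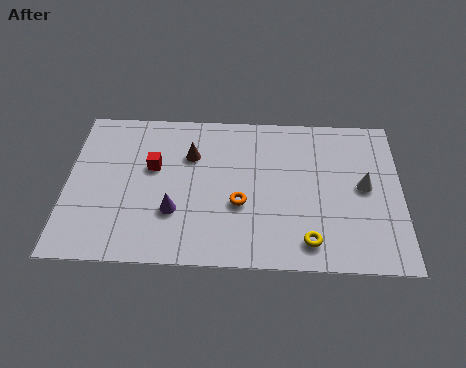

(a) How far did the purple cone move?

2.5

The purple cone moved from about (6.4, 1.3) to (4.3, 2.6), a distance of √(2.1² + 1.3²) ≈ 2.5.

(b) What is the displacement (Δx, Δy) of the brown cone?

(-1.7, -0.3)

The brown cone started near (6.6, 5.9) and ended near (4.9, 5.6).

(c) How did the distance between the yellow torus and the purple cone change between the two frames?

+0.7

They were about 4.8 units apart before and 5.5 after — 0.7 units further apart.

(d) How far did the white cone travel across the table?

0.6

The white cone was near (11.5, 4.7) before and (11.8, 4.2) after, so it travelled √(0.3² + 0.5²) ≈ 0.6 units.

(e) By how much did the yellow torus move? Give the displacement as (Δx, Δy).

(-0.9, -2.5)

From the two frames, the yellow torus sits at roughly (10.5, 3.8) before and (9.6, 1.3) after.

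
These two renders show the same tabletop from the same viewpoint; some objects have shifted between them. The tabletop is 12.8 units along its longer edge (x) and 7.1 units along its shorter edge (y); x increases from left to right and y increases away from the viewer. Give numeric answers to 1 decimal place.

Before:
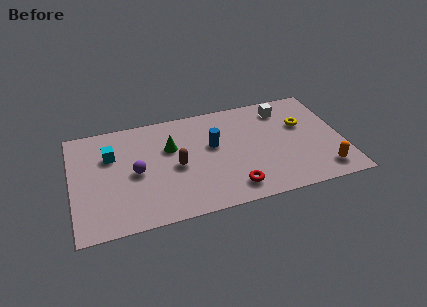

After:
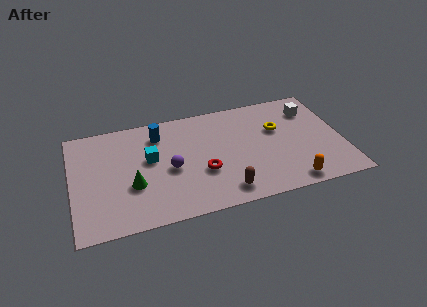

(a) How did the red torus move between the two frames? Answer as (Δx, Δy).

(-1.3, 1.4)

The red torus started near (7.4, 1.2) and ended near (6.1, 2.6).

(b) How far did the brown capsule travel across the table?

3.0

The brown capsule was near (4.9, 3.3) before and (7.0, 1.1) after, so it travelled √(2.1² + 2.2²) ≈ 3.0 units.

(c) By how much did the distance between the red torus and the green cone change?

-1.0

Before: roughly 4.3 units apart; after: 3.3. That's 1.0 units closer together.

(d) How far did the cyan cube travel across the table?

1.9

From (1.9, 4.8) to (3.7, 4.1), the cyan cube covered √(1.8² + 0.7²) ≈ 1.9 units.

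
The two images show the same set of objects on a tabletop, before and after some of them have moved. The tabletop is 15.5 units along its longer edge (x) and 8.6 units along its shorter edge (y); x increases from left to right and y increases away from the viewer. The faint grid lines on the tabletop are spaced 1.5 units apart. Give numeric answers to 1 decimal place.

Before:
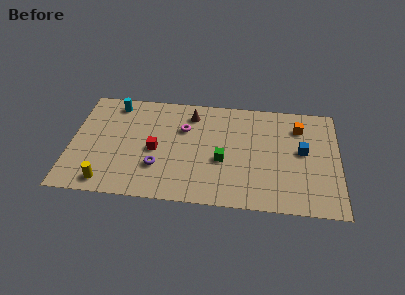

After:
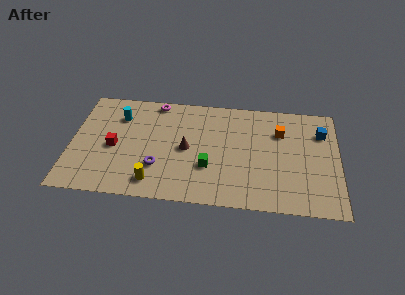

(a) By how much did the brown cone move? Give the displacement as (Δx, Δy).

(-0.2, -2.8)

The brown cone was at about (6.9, 7.0) and moved to about (6.7, 4.2).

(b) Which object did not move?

the purple torus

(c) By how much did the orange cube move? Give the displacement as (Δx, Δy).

(-1.1, -0.5)

From the two frames, the orange cube sits at roughly (13.2, 6.6) before and (12.1, 6.1) after.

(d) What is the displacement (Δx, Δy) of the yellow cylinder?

(2.7, 0.3)

The yellow cylinder started near (2.2, 1.1) and ended near (4.9, 1.4).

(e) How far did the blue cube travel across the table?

1.9

The blue cube moved from about (13.4, 4.7) to (14.5, 6.3), a distance of √(1.1² + 1.6²) ≈ 1.9.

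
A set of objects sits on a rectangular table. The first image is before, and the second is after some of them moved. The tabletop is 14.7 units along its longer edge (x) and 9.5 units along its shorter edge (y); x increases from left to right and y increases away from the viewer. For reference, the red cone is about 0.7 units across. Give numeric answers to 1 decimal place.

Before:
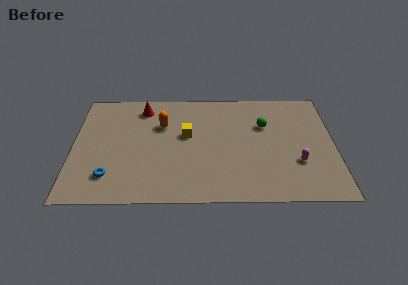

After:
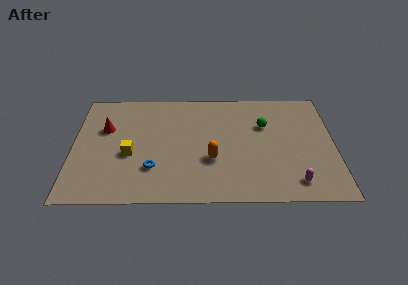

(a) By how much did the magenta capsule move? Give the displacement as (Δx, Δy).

(-0.2, -1.6)

From the two frames, the magenta capsule sits at roughly (12.6, 3.1) before and (12.4, 1.5) after.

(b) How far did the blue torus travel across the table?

2.5

The blue torus was near (2.1, 2.1) before and (4.5, 2.7) after, so it travelled √(2.4² + 0.6²) ≈ 2.5 units.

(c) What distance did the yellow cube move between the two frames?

3.6

The yellow cube was near (6.4, 5.5) before and (3.2, 3.9) after, so it travelled √(3.2² + 1.6²) ≈ 3.6 units.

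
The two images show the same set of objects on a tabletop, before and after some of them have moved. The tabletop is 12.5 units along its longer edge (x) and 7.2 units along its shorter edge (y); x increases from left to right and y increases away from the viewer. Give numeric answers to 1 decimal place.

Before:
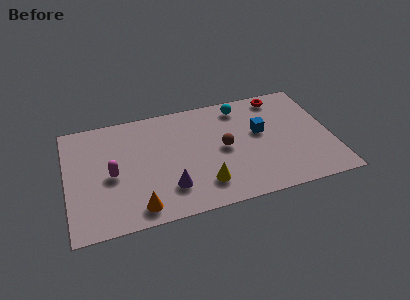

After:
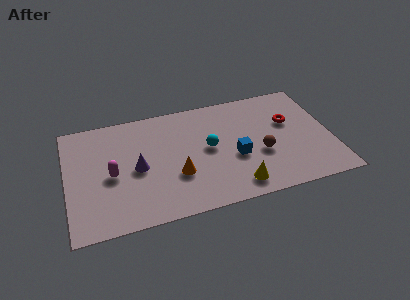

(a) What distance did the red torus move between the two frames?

1.8

From (10.3, 6.3) to (10.6, 4.5), the red torus covered √(0.3² + 1.8²) ≈ 1.8 units.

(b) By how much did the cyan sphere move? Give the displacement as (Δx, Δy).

(-1.7, -2.3)

From the two frames, the cyan sphere sits at roughly (8.4, 6.1) before and (6.7, 3.8) after.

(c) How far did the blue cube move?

1.8

The blue cube moved from about (9.2, 4.2) to (7.9, 2.9), a distance of √(1.3² + 1.3²) ≈ 1.8.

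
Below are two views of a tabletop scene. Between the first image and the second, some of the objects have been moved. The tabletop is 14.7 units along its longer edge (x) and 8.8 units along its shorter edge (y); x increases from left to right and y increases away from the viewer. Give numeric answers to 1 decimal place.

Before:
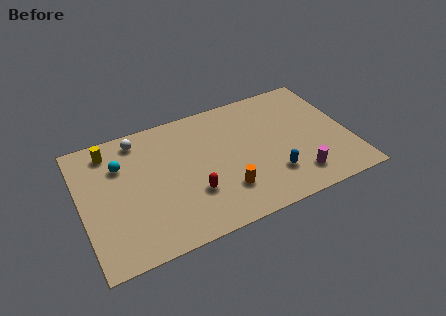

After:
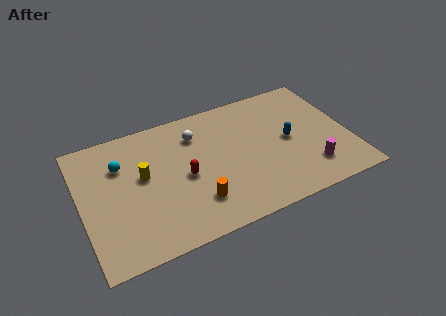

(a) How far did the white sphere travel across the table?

3.2

The white sphere was near (3.4, 7.6) before and (6.5, 6.7) after, so it travelled √(3.1² + 0.9²) ≈ 3.2 units.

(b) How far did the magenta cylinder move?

0.9

From (11.5, 1.7) to (12.3, 2.0), the magenta cylinder covered √(0.8² + 0.3²) ≈ 0.9 units.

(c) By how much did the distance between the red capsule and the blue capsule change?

+1.5

They were about 4.3 units apart before and 5.8 after — 1.5 units further apart.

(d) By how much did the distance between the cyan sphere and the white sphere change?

+2.4

The distance was about 1.8 in the first image and 4.2 in the second, so they moved 2.4 units further apart.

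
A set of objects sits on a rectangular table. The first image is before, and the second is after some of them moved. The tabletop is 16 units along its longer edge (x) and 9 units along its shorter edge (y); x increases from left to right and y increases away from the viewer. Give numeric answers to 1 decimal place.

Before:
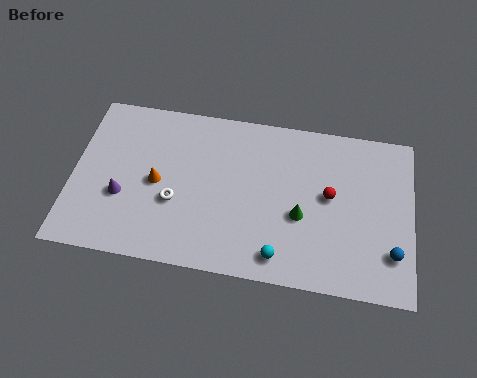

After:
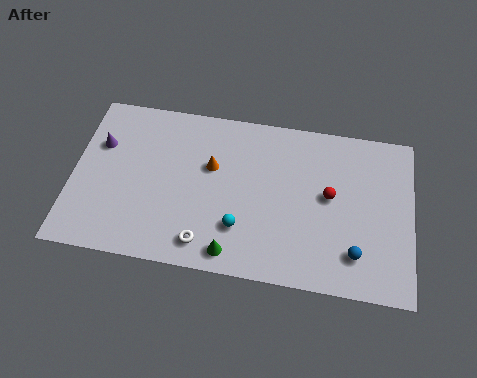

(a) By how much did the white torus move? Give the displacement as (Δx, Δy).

(1.5, -2.0)

The white torus started near (4.9, 3.4) and ended near (6.4, 1.4).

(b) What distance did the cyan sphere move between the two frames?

2.2

From (9.9, 1.3) to (8.0, 2.5), the cyan sphere covered √(1.9² + 1.2²) ≈ 2.2 units.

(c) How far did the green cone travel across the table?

4.0

The green cone moved from about (10.8, 3.6) to (7.7, 1.1), a distance of √(3.1² + 2.5²) ≈ 4.0.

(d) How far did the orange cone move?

2.8

The orange cone moved from about (4.0, 4.3) to (6.5, 5.6), a distance of √(2.5² + 1.3²) ≈ 2.8.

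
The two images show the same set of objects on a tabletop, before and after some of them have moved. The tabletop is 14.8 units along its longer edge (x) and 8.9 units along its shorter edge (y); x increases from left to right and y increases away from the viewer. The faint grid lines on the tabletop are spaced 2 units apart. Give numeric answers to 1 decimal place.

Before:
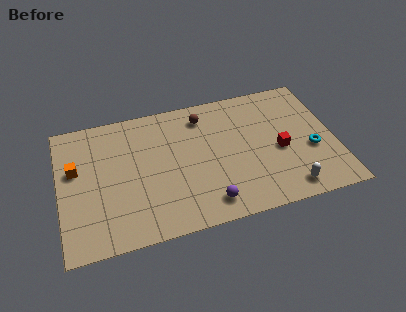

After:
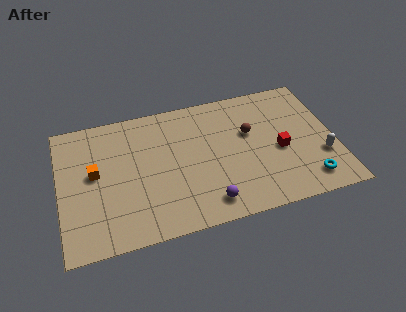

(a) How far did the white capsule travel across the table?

2.6

From (12.0, 1.2) to (14.0, 2.9), the white capsule covered √(2.0² + 1.7²) ≈ 2.6 units.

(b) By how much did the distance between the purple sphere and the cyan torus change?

-0.8

The distance was about 6.2 in the first image and 5.4 in the second, so they moved 0.8 units closer together.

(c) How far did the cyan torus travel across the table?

2.0

The cyan torus was near (13.5, 3.5) before and (13.1, 1.5) after, so it travelled √(0.4² + 2.0²) ≈ 2.0 units.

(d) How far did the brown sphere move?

3.0

The brown sphere moved from about (7.9, 7.3) to (10.3, 5.5), a distance of √(2.4² + 1.8²) ≈ 3.0.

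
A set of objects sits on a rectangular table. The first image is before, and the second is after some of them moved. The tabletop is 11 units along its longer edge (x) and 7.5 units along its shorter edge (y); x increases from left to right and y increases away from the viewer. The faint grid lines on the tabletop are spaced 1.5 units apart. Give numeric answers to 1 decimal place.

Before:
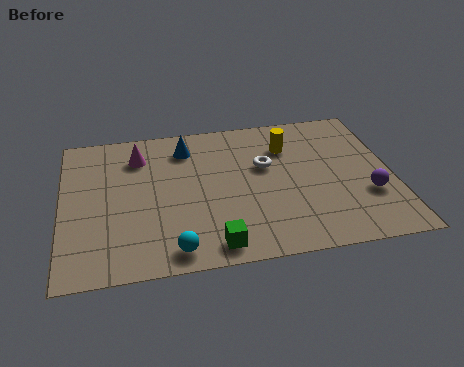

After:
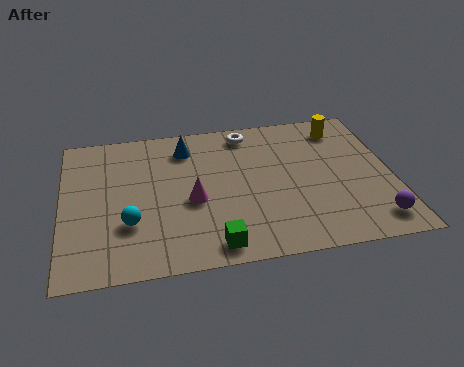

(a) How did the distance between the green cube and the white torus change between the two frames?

+1.6

The distance was about 4.2 in the first image and 5.8 in the second, so they moved 1.6 units further apart.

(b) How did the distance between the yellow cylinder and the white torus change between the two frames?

+2.0

The distance was about 1.2 in the first image and 3.2 in the second, so they moved 2.0 units further apart.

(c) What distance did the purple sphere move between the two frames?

1.3

The purple sphere was near (10.1, 2.5) before and (10.2, 1.2) after, so it travelled √(0.1² + 1.3²) ≈ 1.3 units.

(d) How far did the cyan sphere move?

2.1

The cyan sphere moved from about (3.6, 0.9) to (2.2, 2.4), a distance of √(1.4² + 1.5²) ≈ 2.1.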